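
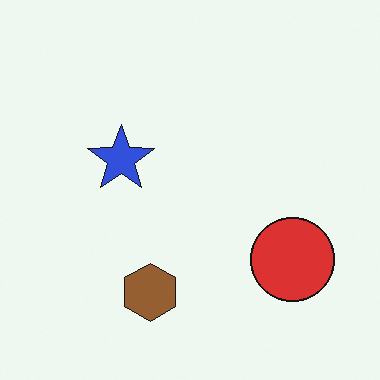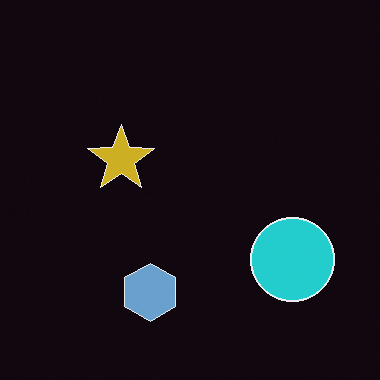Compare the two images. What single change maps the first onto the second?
Color-inverted (negative).

The light background has become dark and every shape's color is its complement — a photographic negative.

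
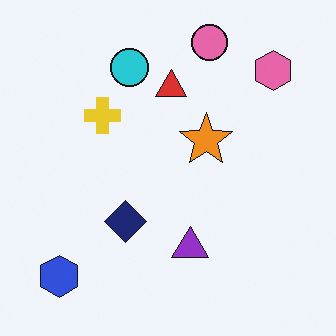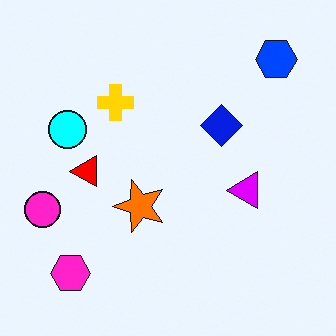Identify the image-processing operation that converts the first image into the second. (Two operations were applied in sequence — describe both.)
This is the original image transposed (reflected across the top-left ↔ bottom-right diagonal), then made much more vivid (saturation change).

Shapes have swapped their row and column positions — what was in the top-right is now in the bottom-left — a diagonal reflection. All colors are more vivid — a global saturation change.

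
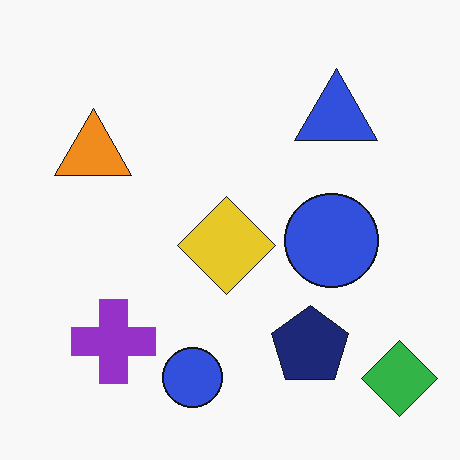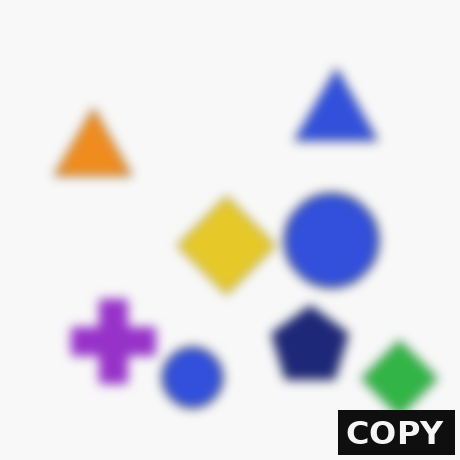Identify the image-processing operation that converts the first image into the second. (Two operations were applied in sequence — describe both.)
Strongly gaussian-blurred, then watermarked with the text "COPY" in the lower-right corner.

Shape edges and outlines are uniformly softened across the whole image. A dark label reading "COPY" appears in the lower-right corner.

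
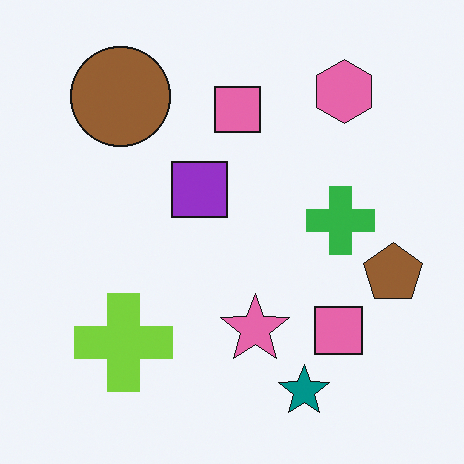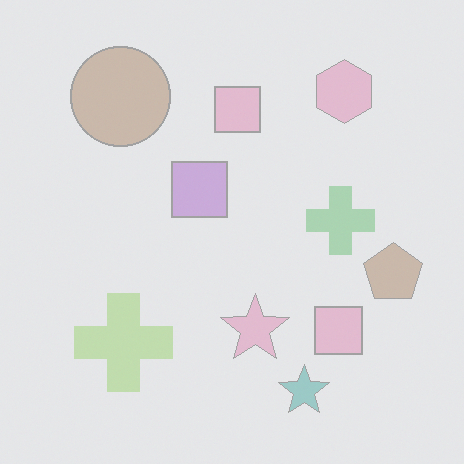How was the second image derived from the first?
It was washed out (contrast reduced).

Tones are pushed toward mid-grey across the whole image — a global contrast change.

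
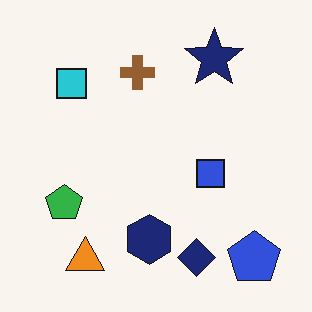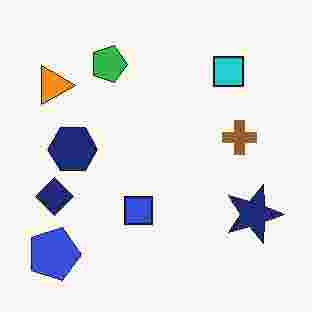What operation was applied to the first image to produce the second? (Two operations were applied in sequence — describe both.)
The second image is the first heavily JPEG-compressed with obvious blocking artifacts, then rotated 90° clockwise.

Blocky 8×8 compression artifacts appear around shape edges and the flat background shows ringing — characteristic JPEG degradation. The blue pentagon sits in the bottom-right of the first image and the bottom-left of the second — consistent with a whole-image 90° clockwise rotation.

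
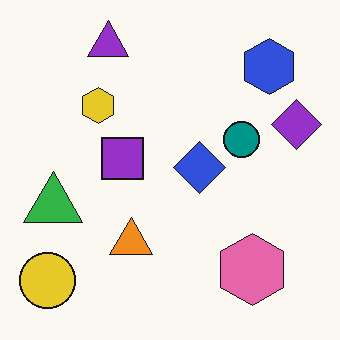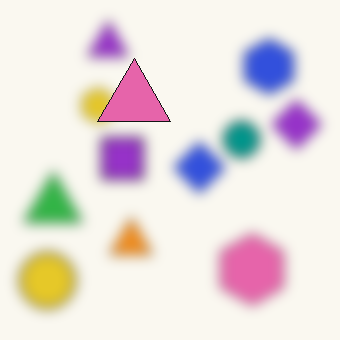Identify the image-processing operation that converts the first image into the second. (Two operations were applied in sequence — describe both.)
The second image is the first strongly gaussian-blurred, then overlaid with an additional pink triangle.

Shape edges and outlines are uniformly softened across the whole image. A pink triangle appears in the second image that is absent from the first.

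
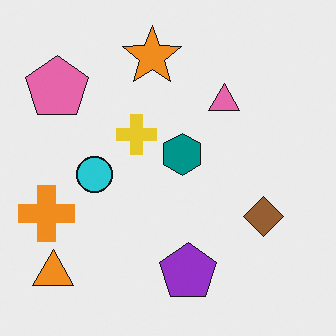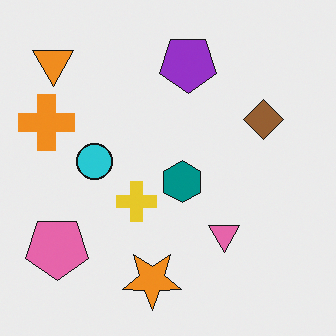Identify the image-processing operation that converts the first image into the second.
The second image is the first flipped vertically (top ↔ bottom).

The orange star is in the top of the first image and the bottom of the second — shapes on opposite sides of the horizontal midline have swapped in a mirror flip.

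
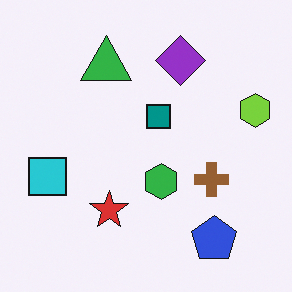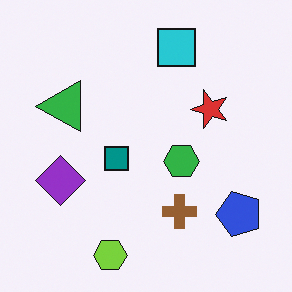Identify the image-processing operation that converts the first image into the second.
The second image is the first transposed (reflected across the top-left ↔ bottom-right diagonal).

Shapes have swapped their row and column positions — what was in the top-right is now in the bottom-left — a diagonal reflection.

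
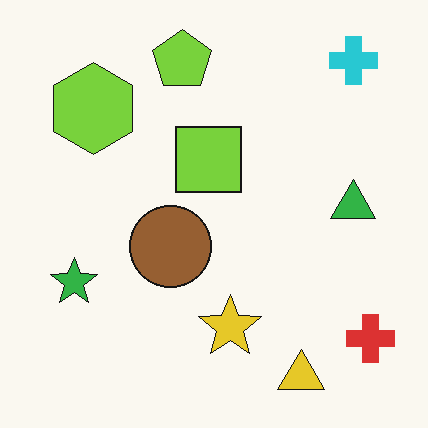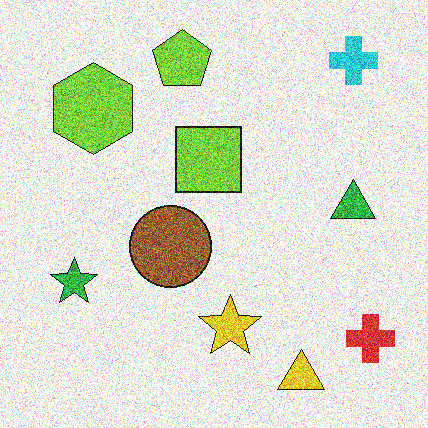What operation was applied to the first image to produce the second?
The image was degraded with heavy additive noise.

Random speckle covers the whole image, including the flat background.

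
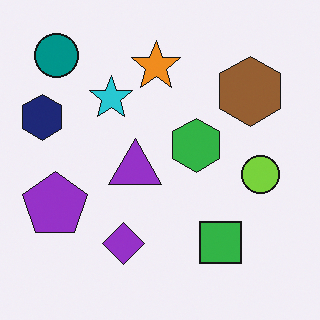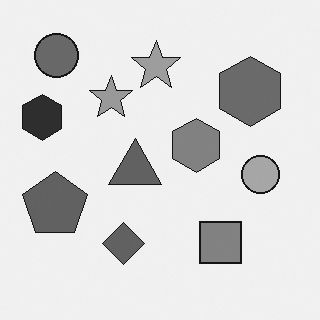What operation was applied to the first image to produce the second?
Converted to grayscale.

All color is removed — every shape is now a shade of grey.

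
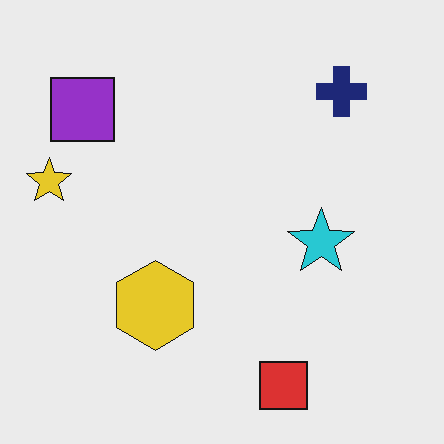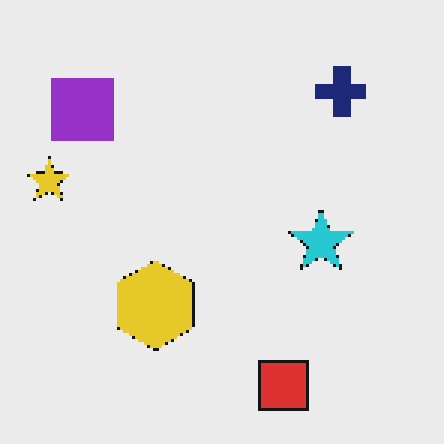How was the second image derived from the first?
The transformation is: lightly pixelated (a mild mosaic effect).

Shapes are reduced to large square blocks; fine edges and outlines are lost — a downscale-then-upscale (mosaic) effect.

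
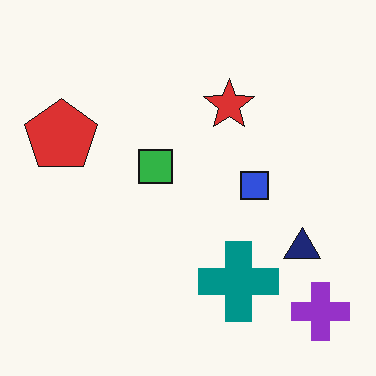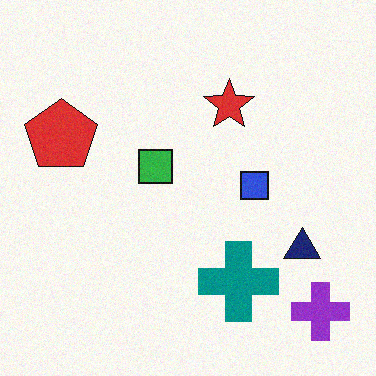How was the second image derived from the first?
The image was degraded with a light layer of grain.

Random speckle covers the whole image, including the flat background.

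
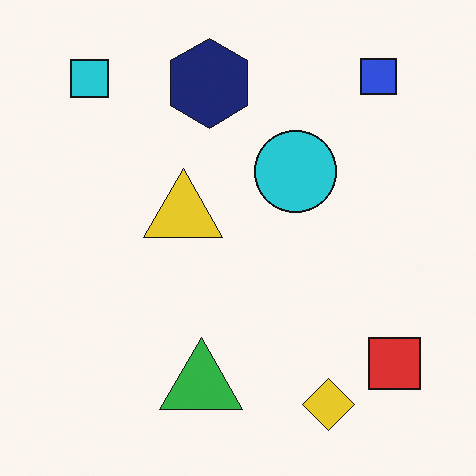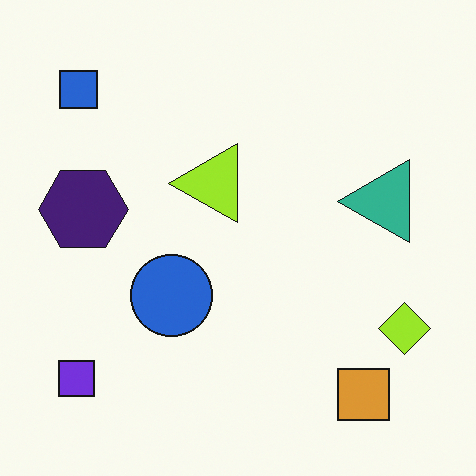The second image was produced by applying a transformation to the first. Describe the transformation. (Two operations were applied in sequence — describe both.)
This is the original image hue-shifted by a small amount, then transposed (reflected across the top-left ↔ bottom-right diagonal).

Every shape's color has rotated by the same amount around the hue wheel — a uniform hue shift. Shapes have swapped their row and column positions — what was in the top-right is now in the bottom-left — a diagonal reflection.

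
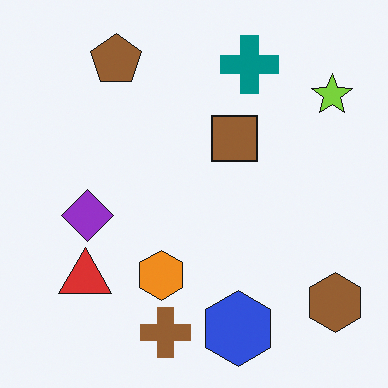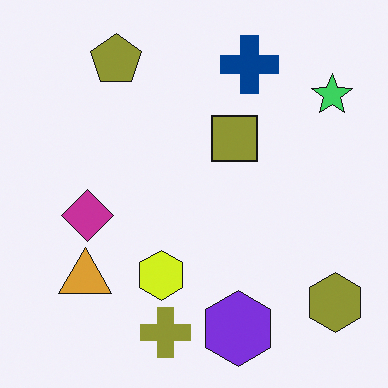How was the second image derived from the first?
The transformation is: hue-shifted by a small amount.

Every shape's color has rotated by the same amount around the hue wheel — a uniform hue shift.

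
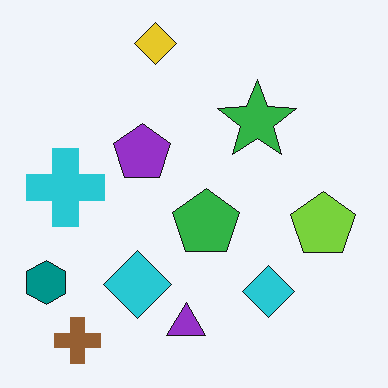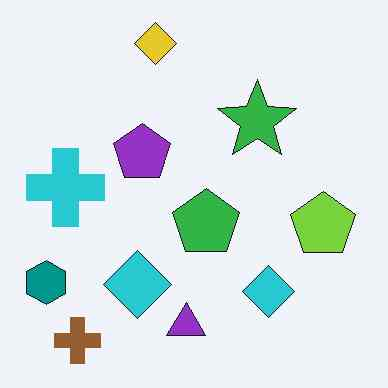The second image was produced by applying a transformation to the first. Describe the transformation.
The image was given moderate JPEG compression.

Blocky 8×8 compression artifacts appear around shape edges and the flat background shows ringing — characteristic JPEG degradation.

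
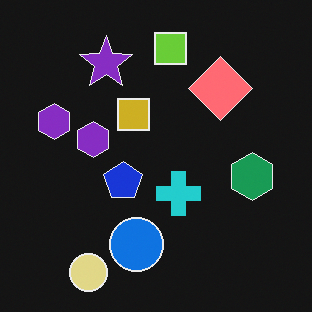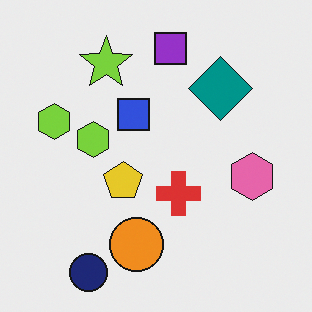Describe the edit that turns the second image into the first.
The first image is the second color-inverted (negative).

The light background has become dark and every shape's color is its complement — a photographic negative.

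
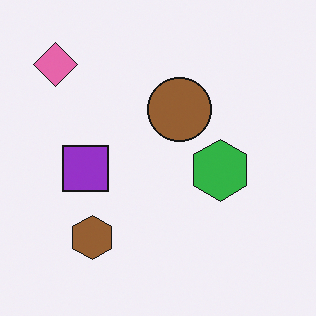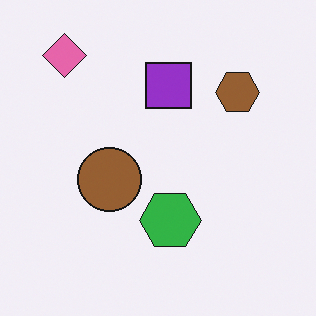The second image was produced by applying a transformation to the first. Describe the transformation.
Transposed (reflected across the top-left ↔ bottom-right diagonal).

Shapes have swapped their row and column positions — what was in the top-right is now in the bottom-left — a diagonal reflection.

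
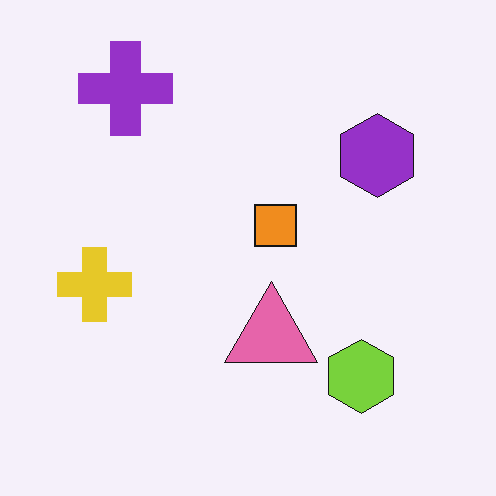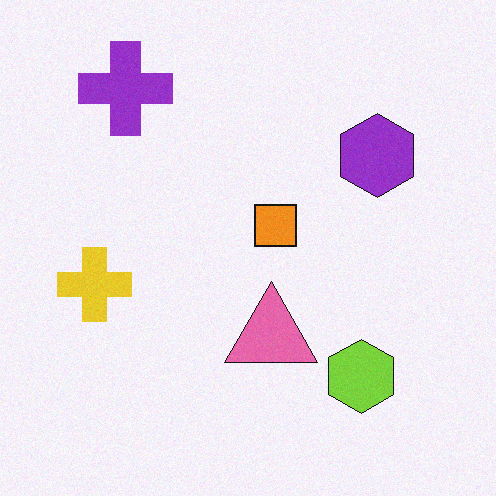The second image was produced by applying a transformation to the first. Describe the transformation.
Degraded with light additive noise.

Random speckle covers the whole image, including the flat background.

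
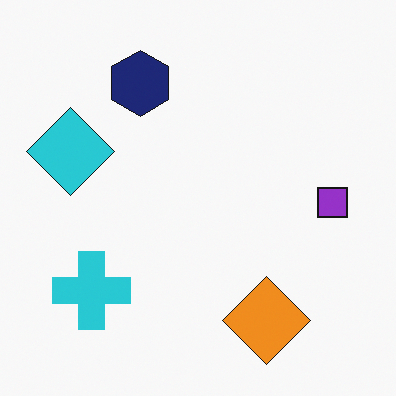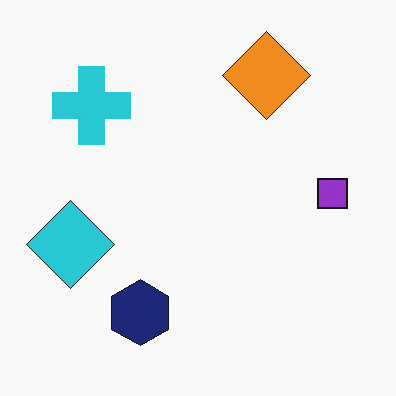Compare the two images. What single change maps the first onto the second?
Flipped vertically (top ↔ bottom).

The orange diamond is in the bottom-right of the first image and the top-right of the second — shapes on opposite sides of the horizontal midline have swapped in a mirror flip.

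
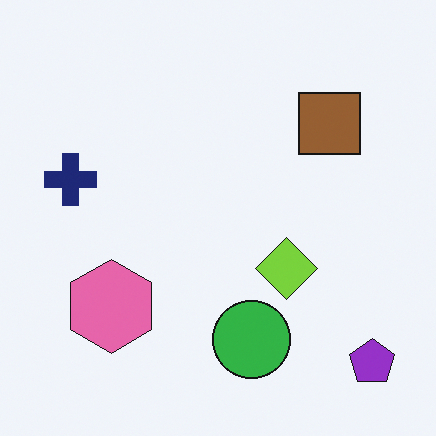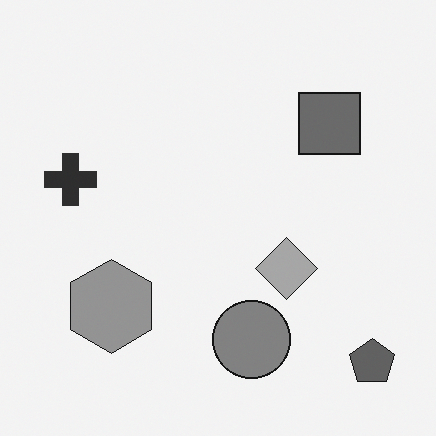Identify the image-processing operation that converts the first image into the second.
The transformation is: converted to grayscale.

All color is removed — every shape is now a shade of grey.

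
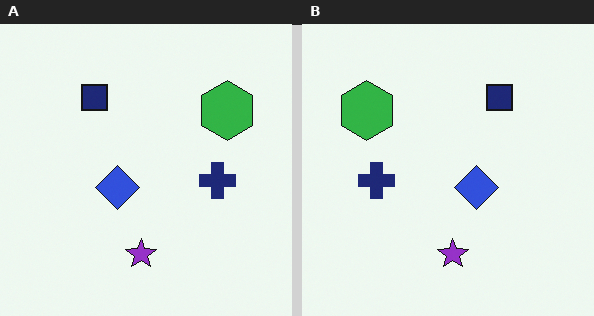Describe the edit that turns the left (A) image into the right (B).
Flipped horizontally (left ↔ right).

The green hexagon is in the top-right of the left (A) image and the top-left of the right (B) — shapes on opposite sides of the vertical midline have swapped in a mirror flip.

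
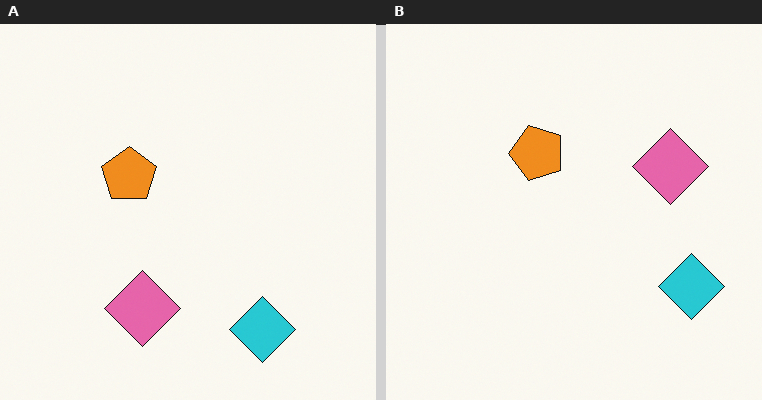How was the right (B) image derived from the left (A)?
The image was transposed (reflected across the top-left ↔ bottom-right diagonal).

Shapes have swapped their row and column positions — what was in the top-right is now in the bottom-left — a diagonal reflection.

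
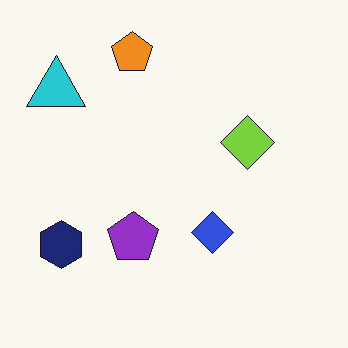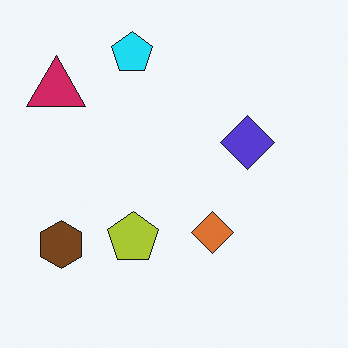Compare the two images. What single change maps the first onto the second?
The transformation is: hue-shifted by a moderate amount.

Every shape's color has rotated by the same amount around the hue wheel — a uniform hue shift.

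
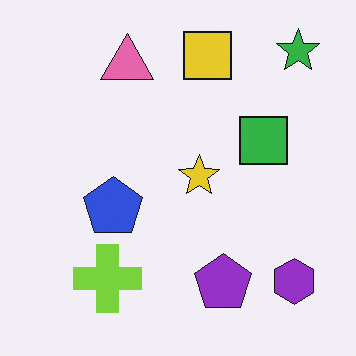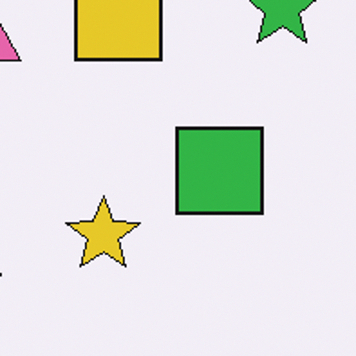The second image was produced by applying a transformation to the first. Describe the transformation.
The second image is the first cropped tightly and scaled back up.

The visible shapes are larger and the field of view is narrower; shapes near the original edges may be partly or wholly outside the frame — a crop-and-rescale.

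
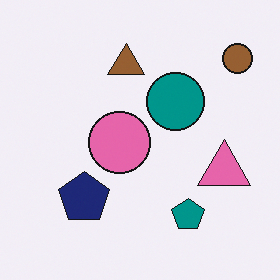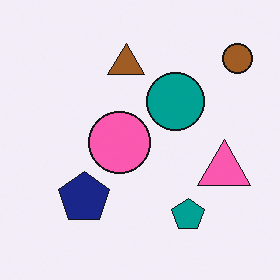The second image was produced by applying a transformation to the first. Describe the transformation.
The transformation is: slightly oversaturated.

All colors are more vivid — a global saturation change.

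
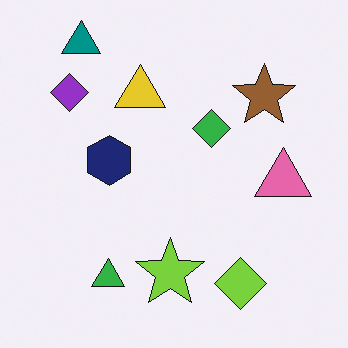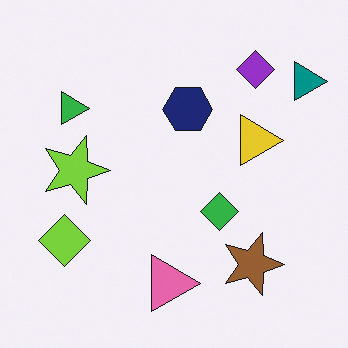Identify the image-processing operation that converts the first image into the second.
This is the original image rotated 90° clockwise.

The teal triangle sits in the top-left of the first image and the top-right of the second — consistent with a whole-image 90° clockwise rotation.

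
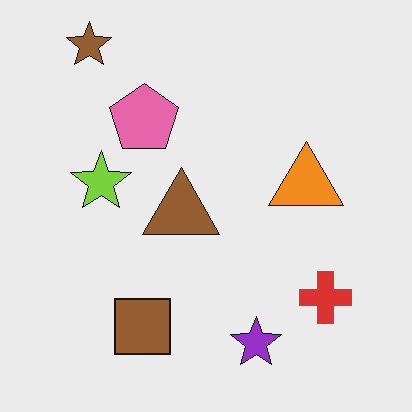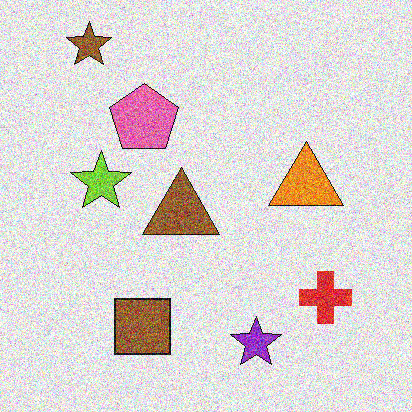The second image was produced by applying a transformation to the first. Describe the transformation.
The transformation is: degraded with strong gaussian noise.

Random speckle covers the whole image, including the flat background.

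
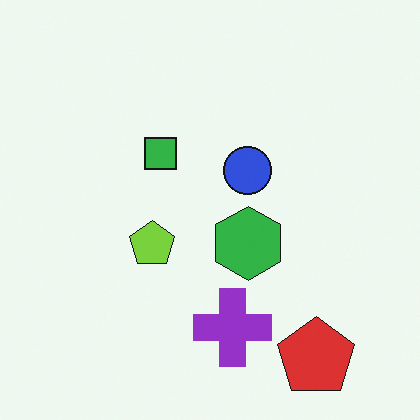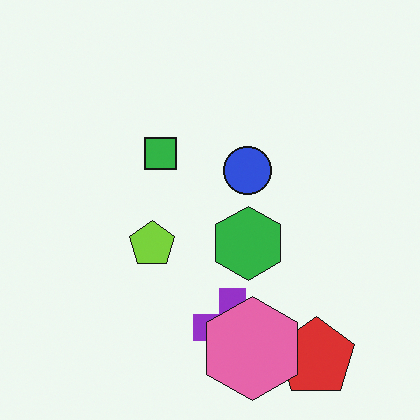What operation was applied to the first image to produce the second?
The second image is the first overlaid with an additional pink hexagon.

A pink hexagon appears in the second image that is absent from the first.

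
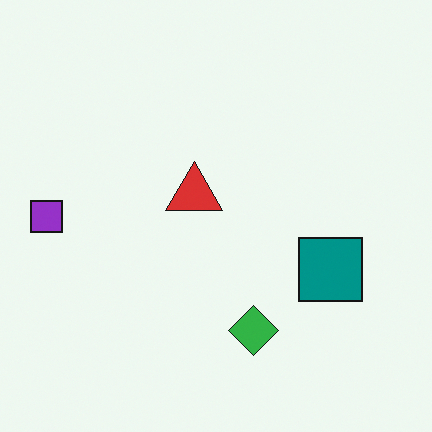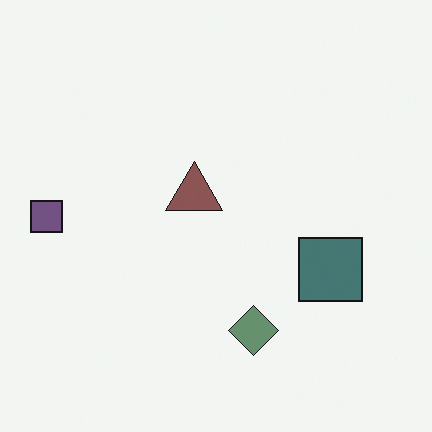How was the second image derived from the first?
The second image is the first made much more muted (saturation change).

All colors are more muted and greyish — a global saturation change.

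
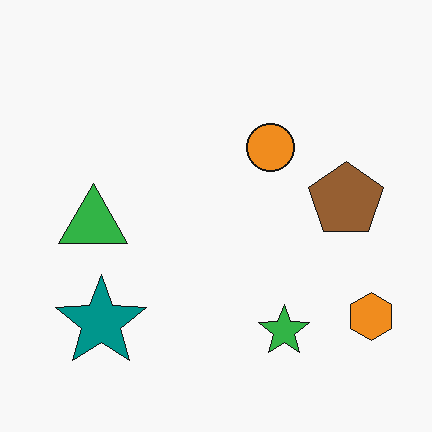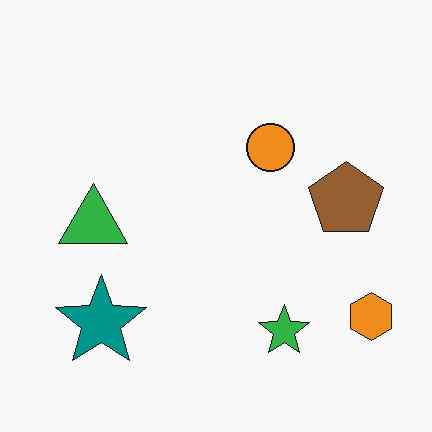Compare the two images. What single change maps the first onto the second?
It was JPEG-compressed with visible artifacts.

Blocky 8×8 compression artifacts appear around shape edges and the flat background shows ringing — characteristic JPEG degradation.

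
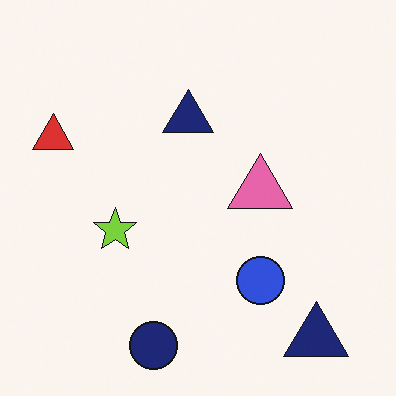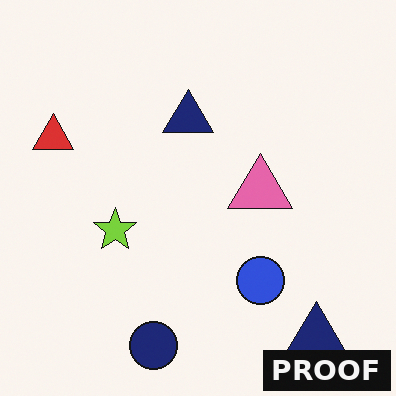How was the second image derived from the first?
The second image is the first watermarked with the text "PROOF" in the lower-right corner.

A dark label reading "PROOF" appears in the lower-right corner.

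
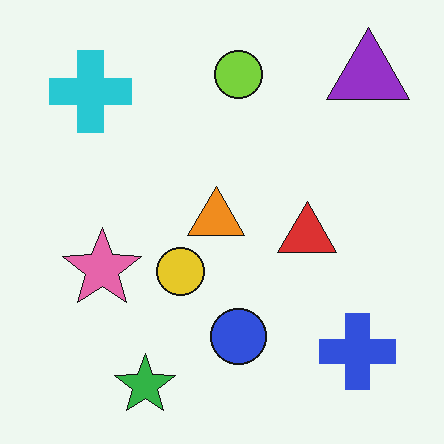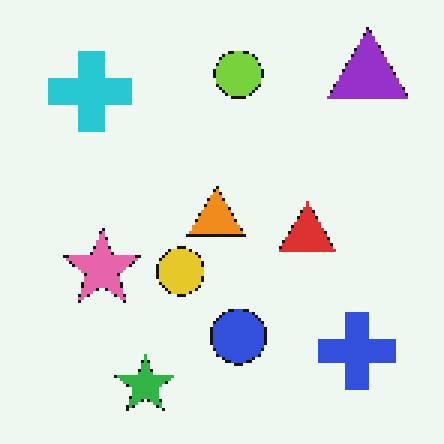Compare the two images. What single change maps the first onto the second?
The image was lightly pixelated (a mild mosaic effect).

Shapes are reduced to large square blocks; fine edges and outlines are lost — a downscale-then-upscale (mosaic) effect.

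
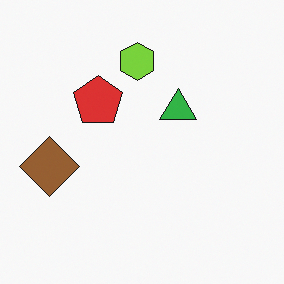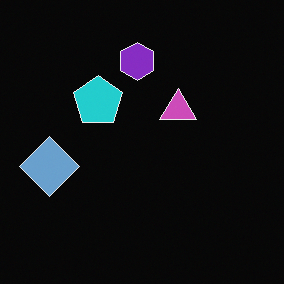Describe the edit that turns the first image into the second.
The second image is the first color-inverted (negative).

The light background has become dark and every shape's color is its complement — a photographic negative.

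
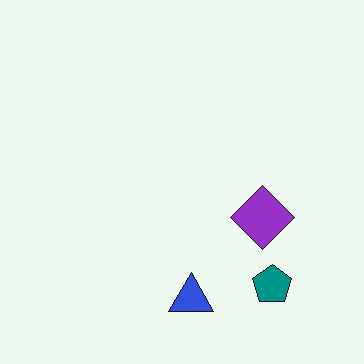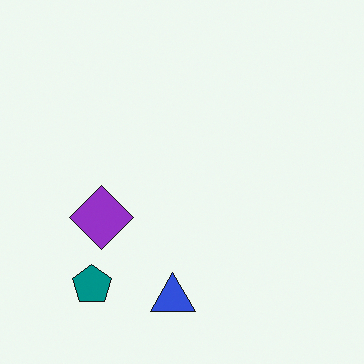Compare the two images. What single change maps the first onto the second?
This is the original image flipped horizontally (left ↔ right).

The teal pentagon is in the bottom-right of the first image and the bottom-left of the second — shapes on opposite sides of the vertical midline have swapped in a mirror flip.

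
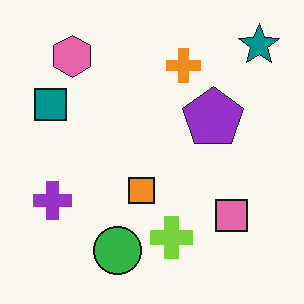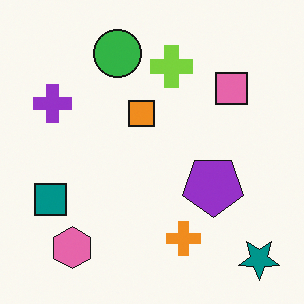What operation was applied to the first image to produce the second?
The image was flipped vertically (top ↔ bottom).

The teal star is in the top-right of the first image and the bottom-right of the second — shapes on opposite sides of the horizontal midline have swapped in a mirror flip.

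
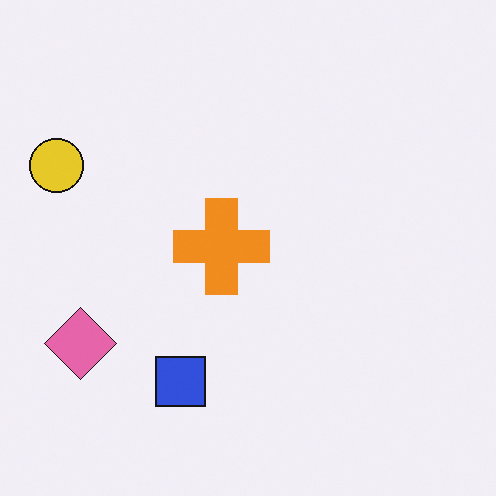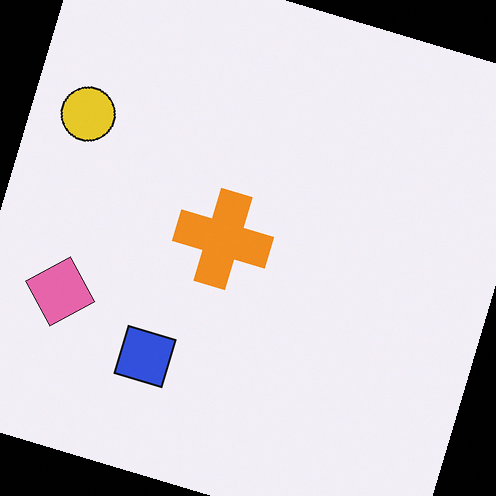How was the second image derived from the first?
The transformation is: rotated clockwise by a moderate amount.

Every shape is tilted by the same angle and the image corners show triangular fill wedges — a whole-image rotation by a non-right angle.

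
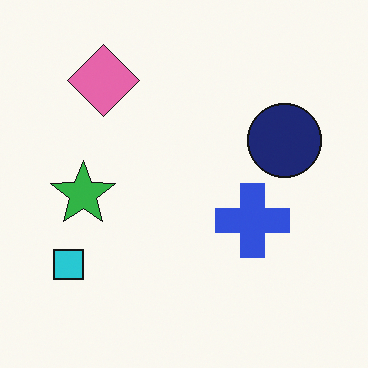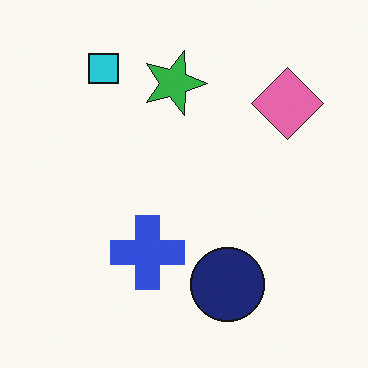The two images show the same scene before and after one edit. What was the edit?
The second image is the first rotated 90° clockwise.

The cyan square sits in the bottom-left of the first image and the top-left of the second — consistent with a whole-image 90° clockwise rotation.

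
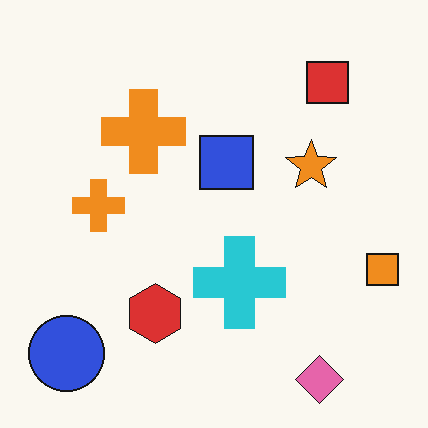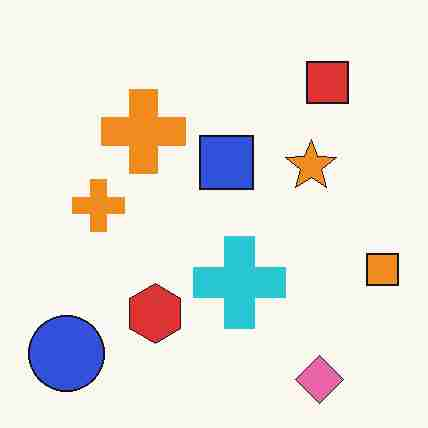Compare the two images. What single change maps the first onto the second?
The image was heavily JPEG-compressed with obvious blocking artifacts.

Blocky 8×8 compression artifacts appear around shape edges and the flat background shows ringing — characteristic JPEG degradation.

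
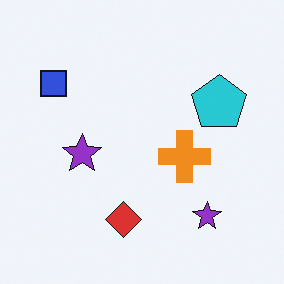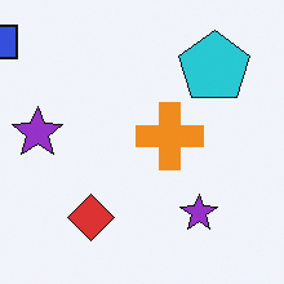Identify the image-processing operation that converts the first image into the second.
The image was cropped to a modestly smaller region and rescaled.

The visible shapes are larger and the field of view is narrower; shapes near the original edges may be partly or wholly outside the frame — a crop-and-rescale.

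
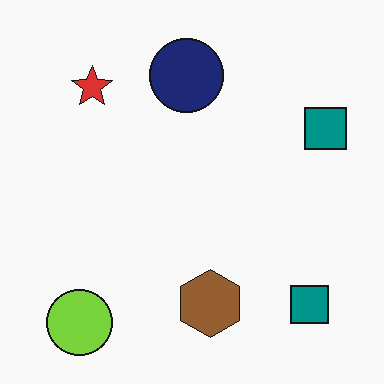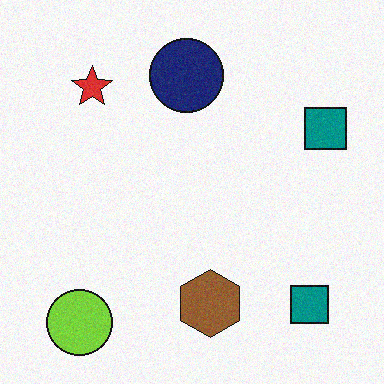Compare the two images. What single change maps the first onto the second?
The transformation is: degraded with a light layer of grain.

Random speckle covers the whole image, including the flat background.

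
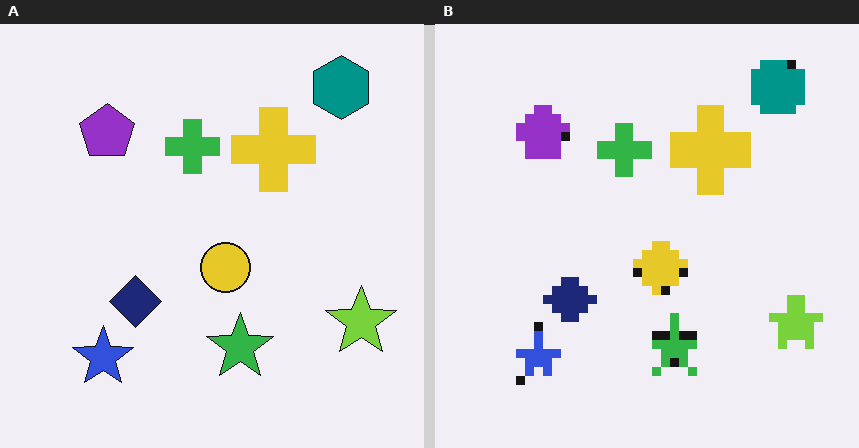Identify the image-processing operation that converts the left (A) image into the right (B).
The right (B) image is the left (A) coarsely pixelated.

Shapes are reduced to large square blocks; fine edges and outlines are lost — a downscale-then-upscale (mosaic) effect.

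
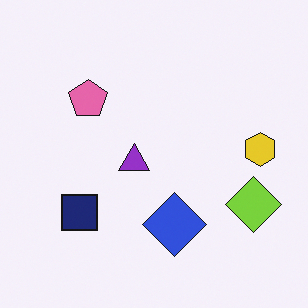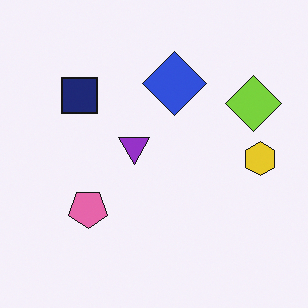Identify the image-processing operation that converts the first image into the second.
This is the original image flipped vertically (top ↔ bottom).

The blue diamond is in the bottom of the first image and the top of the second — shapes on opposite sides of the horizontal midline have swapped in a mirror flip.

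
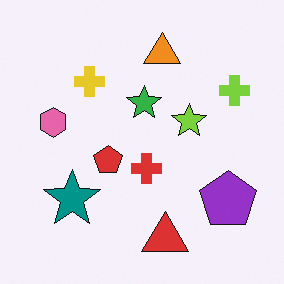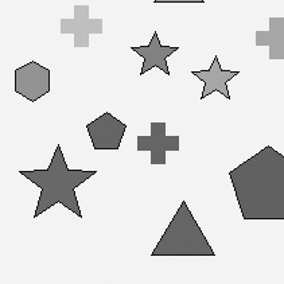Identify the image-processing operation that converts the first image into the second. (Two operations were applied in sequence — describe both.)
The image was cropped to a modestly smaller region and rescaled, then converted to grayscale.

The visible shapes are larger and the field of view is narrower; shapes near the original edges may be partly or wholly outside the frame — a crop-and-rescale. All color is removed — every shape is now a shade of grey.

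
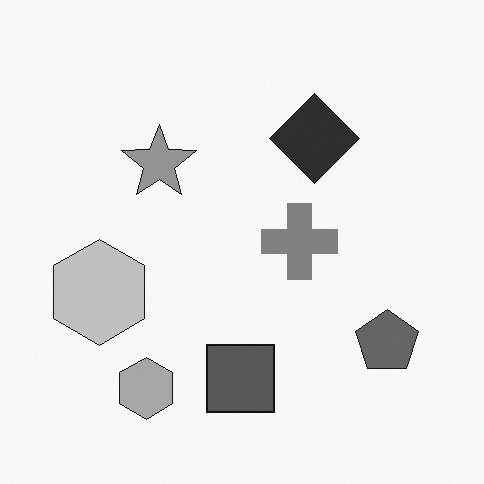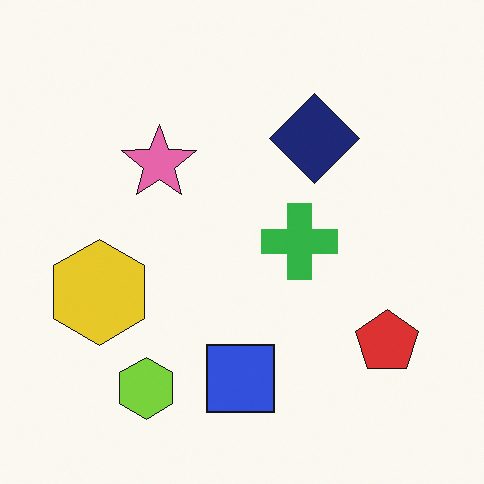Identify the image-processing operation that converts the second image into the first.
The first image is the second converted to grayscale.

All color is removed — every shape is now a shade of grey.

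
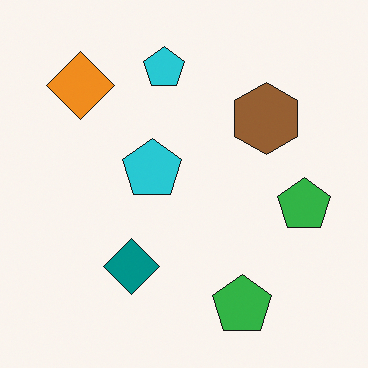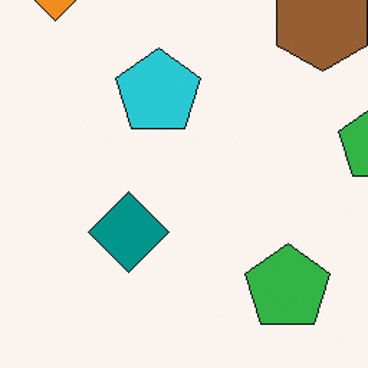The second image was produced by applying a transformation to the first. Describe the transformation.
Cropped to a modestly smaller region and rescaled.

The visible shapes are larger and the field of view is narrower; shapes near the original edges may be partly or wholly outside the frame — a crop-and-rescale.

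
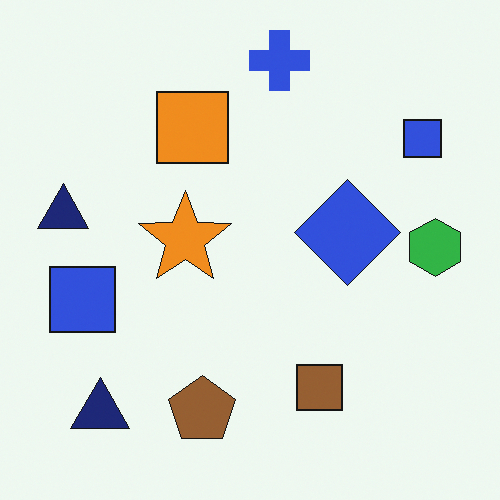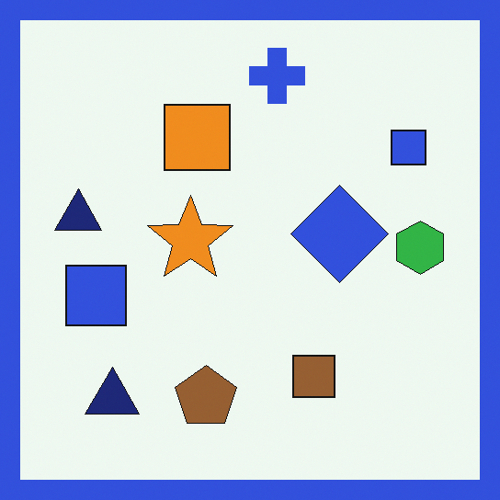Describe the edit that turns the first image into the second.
The image was framed with a blue border.

A solid blue frame runs around the edge of the second image, with the content slightly shrunk inside it.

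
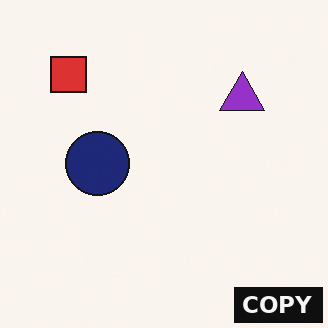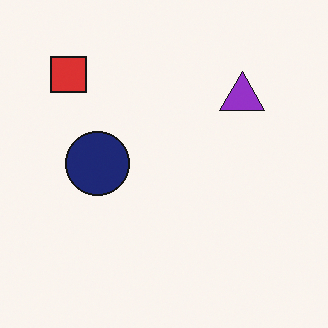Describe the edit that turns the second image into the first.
The transformation is: watermarked with the text "COPY" in the lower-right corner.

A dark label reading "COPY" appears in the lower-right corner.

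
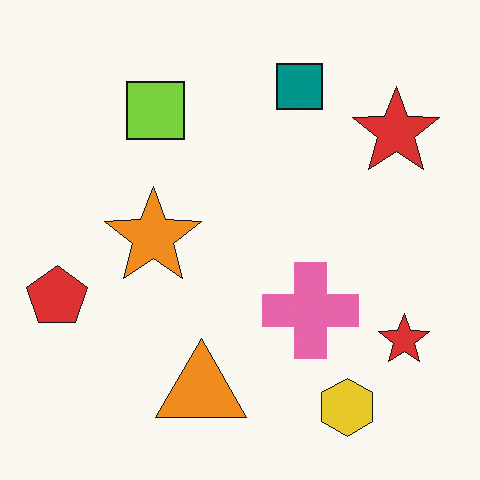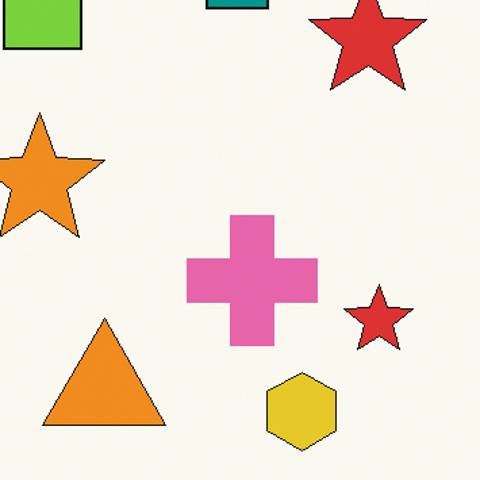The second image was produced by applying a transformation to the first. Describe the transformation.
This is the original image cropped to a modestly smaller region and rescaled.

The visible shapes are larger and the field of view is narrower; shapes near the original edges may be partly or wholly outside the frame — a crop-and-rescale.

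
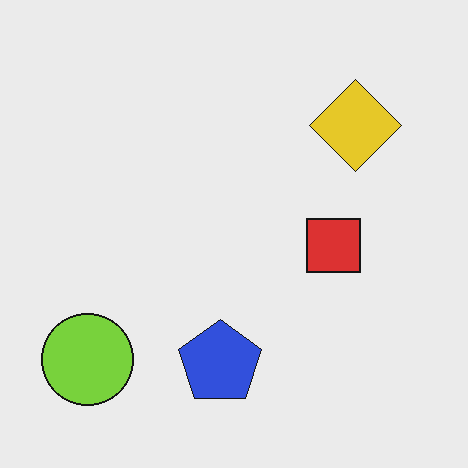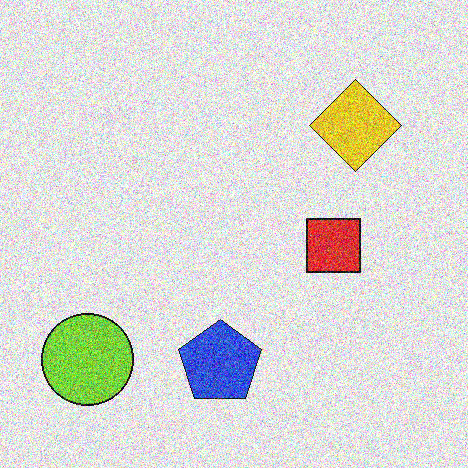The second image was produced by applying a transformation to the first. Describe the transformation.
Degraded with a thick layer of grain.

Random speckle covers the whole image, including the flat background.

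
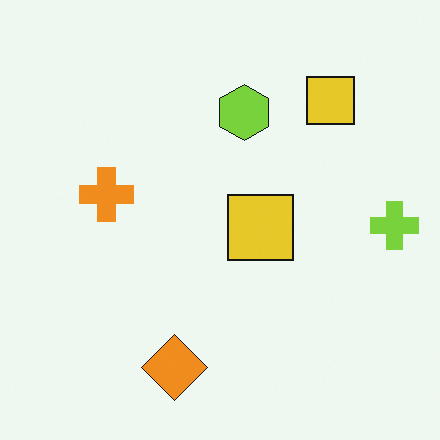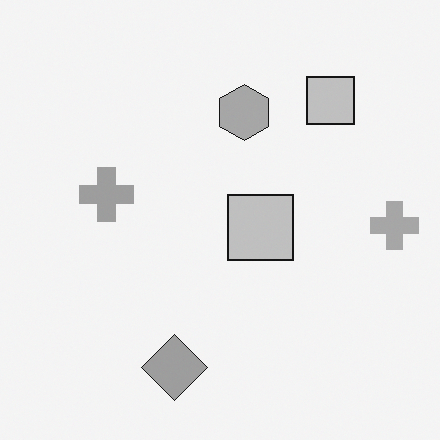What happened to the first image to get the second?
The second image is the first converted to grayscale.

All color is removed — every shape is now a shade of grey.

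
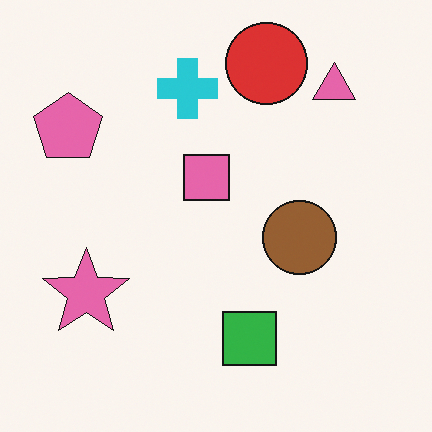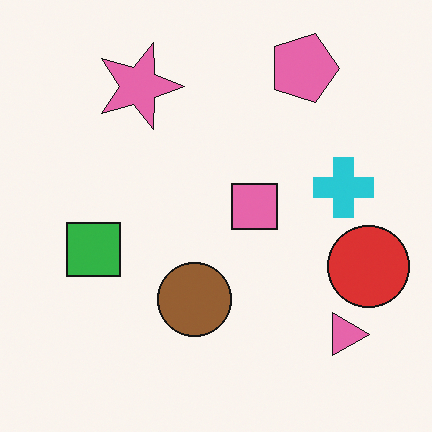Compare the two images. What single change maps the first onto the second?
The second image is the first rotated 90° clockwise.

The pink triangle sits in the top-right of the first image and the bottom-right of the second — consistent with a whole-image 90° clockwise rotation.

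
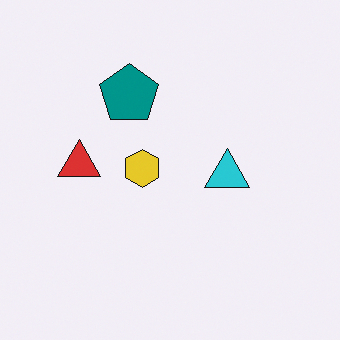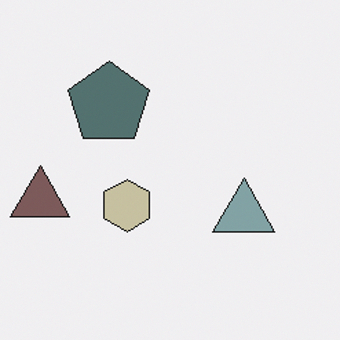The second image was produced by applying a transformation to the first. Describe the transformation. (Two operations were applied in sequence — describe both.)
This is the original image cropped slightly and scaled back up, then made much more muted (saturation change).

The visible shapes are larger and the field of view is narrower; shapes near the original edges may be partly or wholly outside the frame — a crop-and-rescale. All colors are more muted and greyish — a global saturation change.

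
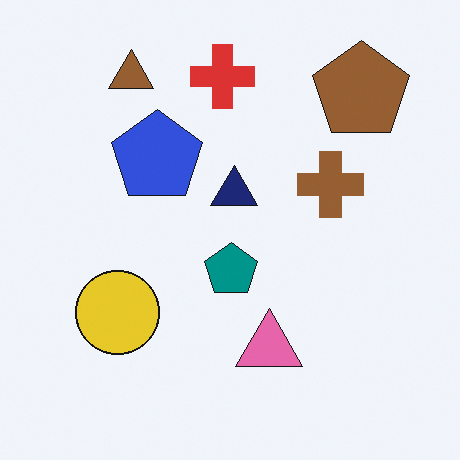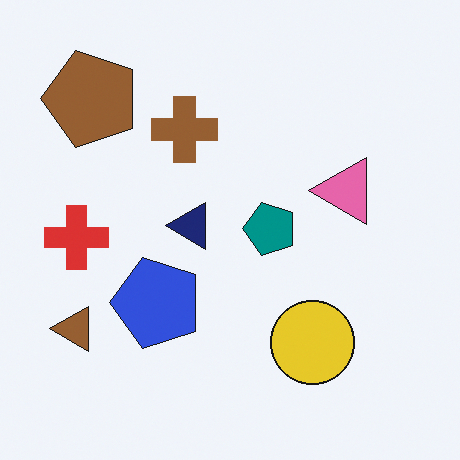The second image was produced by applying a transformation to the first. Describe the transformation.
The second image is the first rotated 90° counter-clockwise.

The brown pentagon sits in the top-right of the first image and the top-left of the second — consistent with a whole-image 90° counter-clockwise rotation.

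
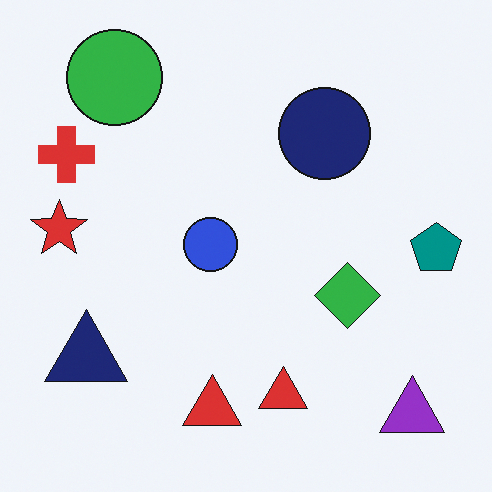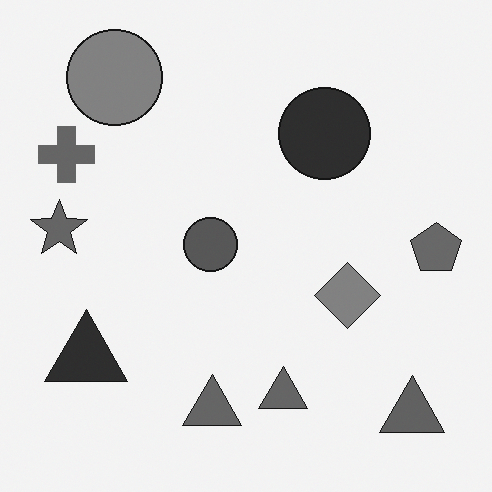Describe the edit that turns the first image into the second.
The image was converted to grayscale.

All color is removed — every shape is now a shade of grey.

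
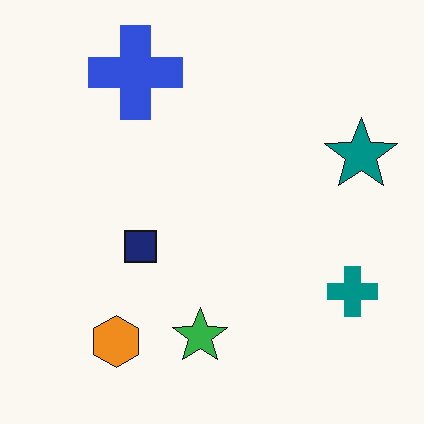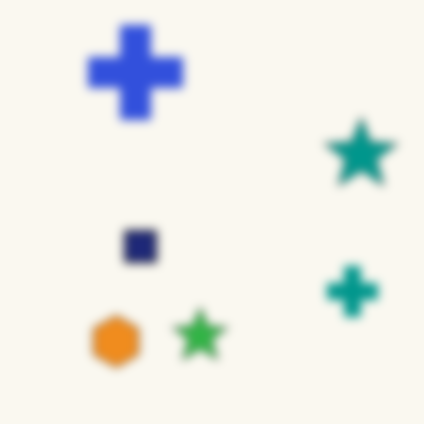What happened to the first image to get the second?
The second image is the first noticeably gaussian-blurred.

Shape edges and outlines are uniformly softened across the whole image.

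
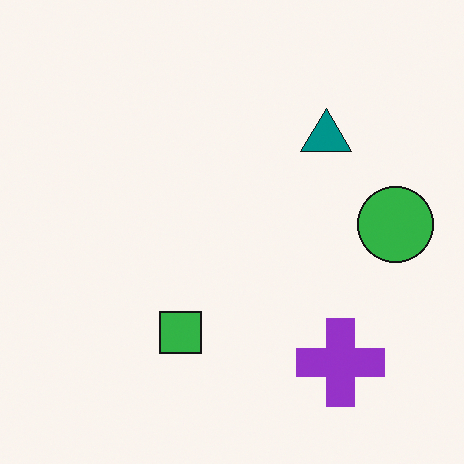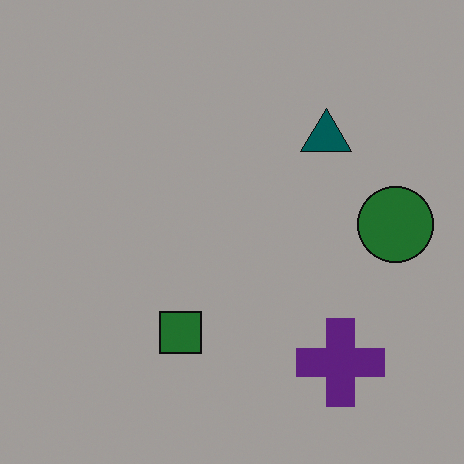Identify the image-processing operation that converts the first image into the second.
Substantially darkened.

Every pixel — background and shapes alike — is uniformly darkened.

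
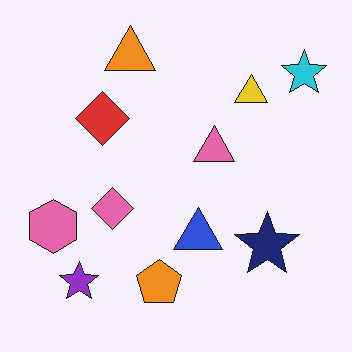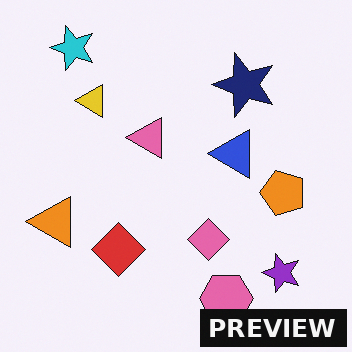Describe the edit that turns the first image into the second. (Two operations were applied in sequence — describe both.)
It was rotated 90° counter-clockwise, then watermarked with the text "PREVIEW" in the lower-right corner.

The cyan star sits in the top-right of the first image and the top-left of the second — consistent with a whole-image 90° counter-clockwise rotation. A dark label reading "PREVIEW" appears in the lower-right corner.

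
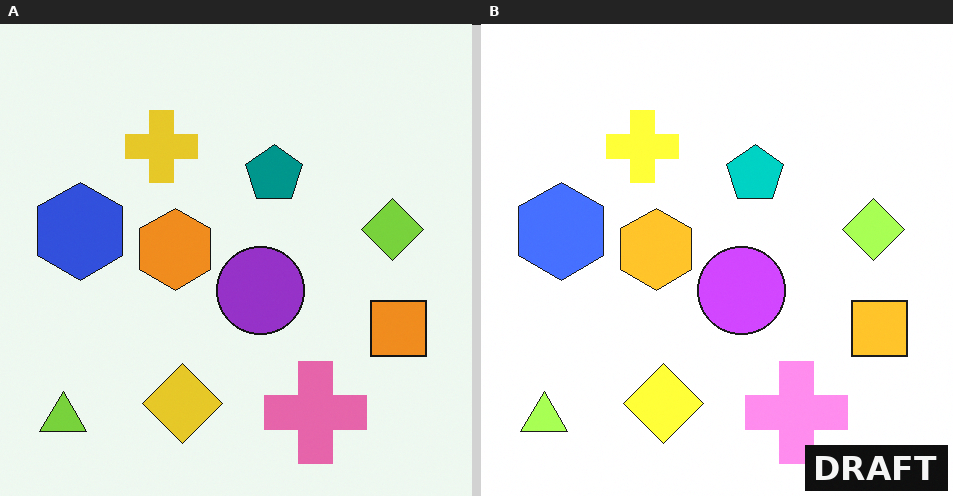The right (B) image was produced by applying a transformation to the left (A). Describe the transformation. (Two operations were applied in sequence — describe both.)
The right (B) image is the left (A) brightened a lot, then watermarked with the text "DRAFT" in the lower-right corner.

Every pixel — background and shapes alike — is uniformly brightened. A dark label reading "DRAFT" appears in the lower-right corner.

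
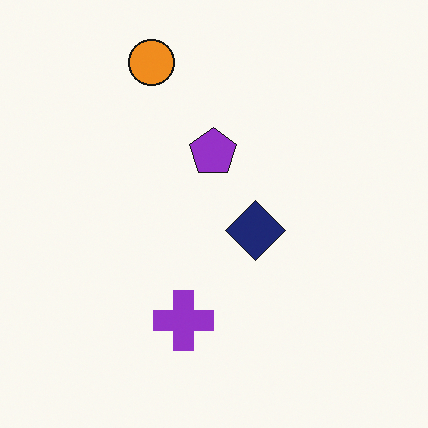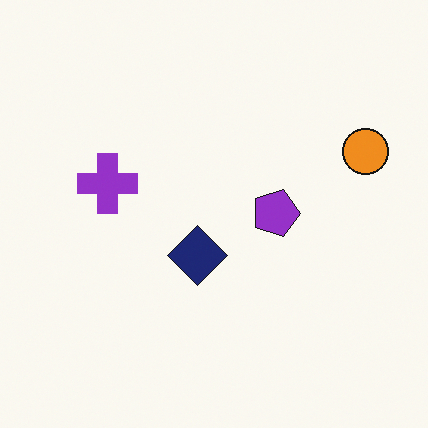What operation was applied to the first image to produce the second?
Rotated 90° clockwise.

The orange circle sits in the top of the first image and the right of the second — consistent with a whole-image 90° clockwise rotation.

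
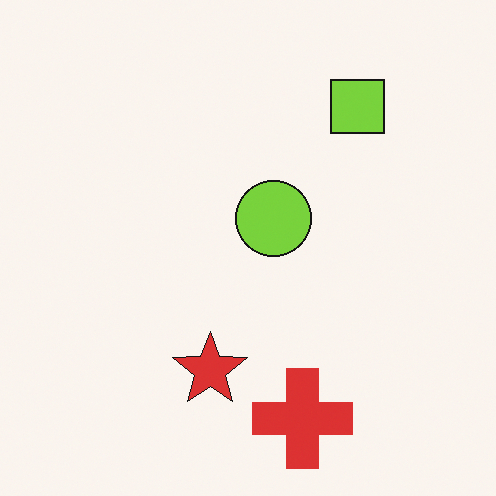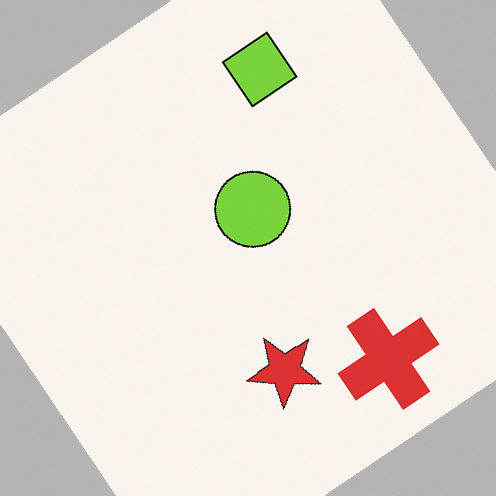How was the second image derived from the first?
It was rotated counter-clockwise by a large amount — several tens of degrees.

Every shape is tilted by the same angle and the image corners show triangular fill wedges — a whole-image rotation by a non-right angle.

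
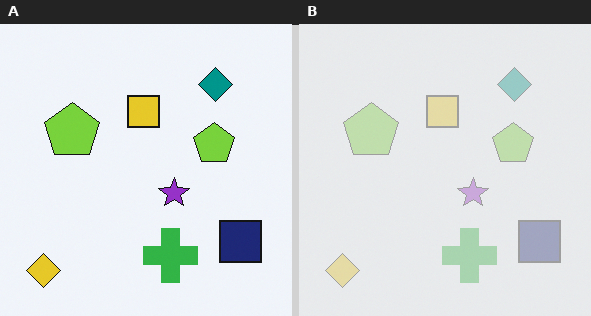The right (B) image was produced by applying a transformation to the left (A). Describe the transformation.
This is the original image washed out (contrast reduced).

Tones are pushed toward mid-grey across the whole image — a global contrast change.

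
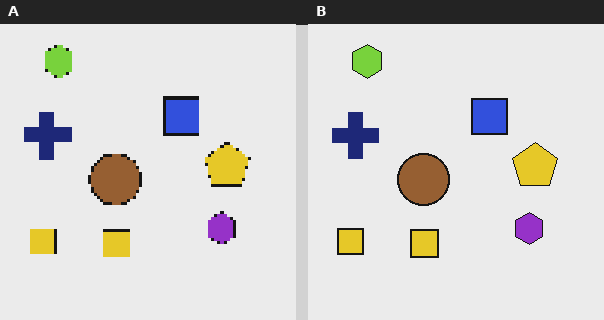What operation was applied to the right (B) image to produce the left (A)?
This is the original image lightly pixelated (a mild mosaic effect).

Shapes are reduced to large square blocks; fine edges and outlines are lost — a downscale-then-upscale (mosaic) effect.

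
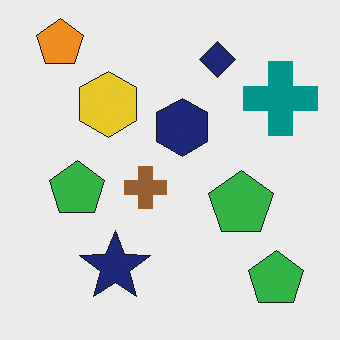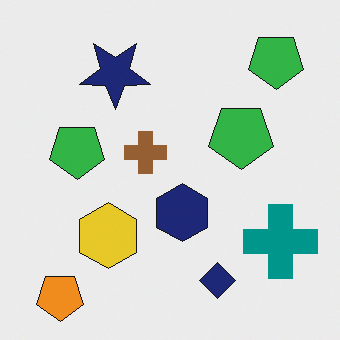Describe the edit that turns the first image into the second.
The image was flipped vertically (top ↔ bottom).

The orange pentagon is in the top-left of the first image and the bottom-left of the second — shapes on opposite sides of the horizontal midline have swapped in a mirror flip.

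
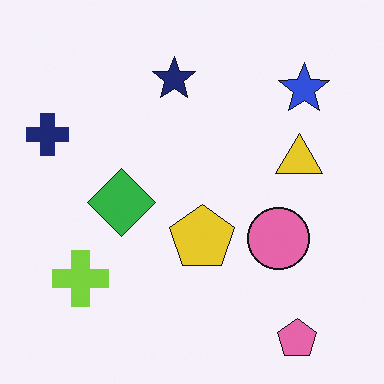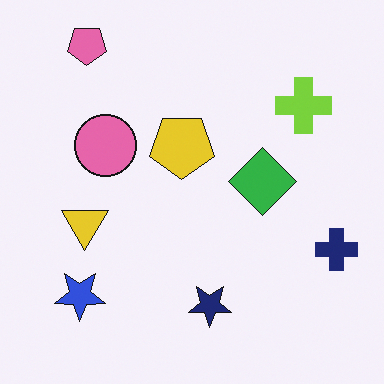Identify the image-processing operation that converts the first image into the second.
Rotated 180°.

The pink pentagon sits in the bottom-right of the first image and the top-left of the second — consistent with a whole-image 180° rotation.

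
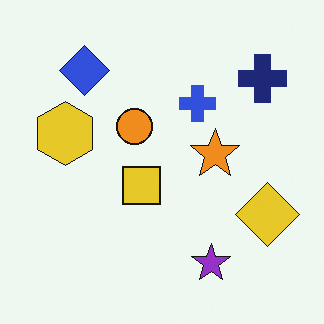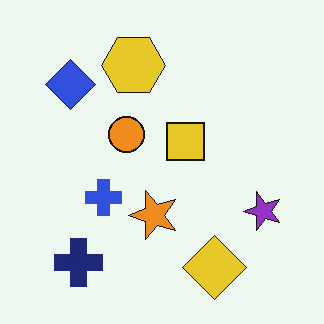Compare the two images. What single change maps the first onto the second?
Transposed (reflected across the top-left ↔ bottom-right diagonal).

Shapes have swapped their row and column positions — what was in the top-right is now in the bottom-left — a diagonal reflection.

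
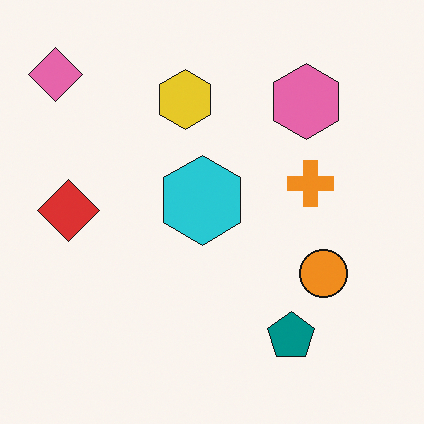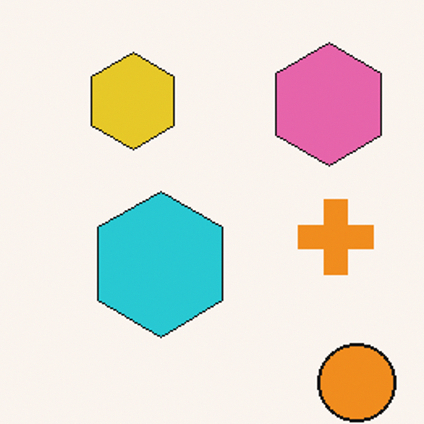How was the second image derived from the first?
The second image is the first cropped to a noticeably smaller region and rescaled.

The visible shapes are larger and the field of view is narrower; shapes near the original edges may be partly or wholly outside the frame — a crop-and-rescale.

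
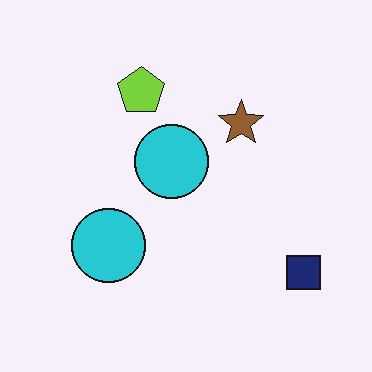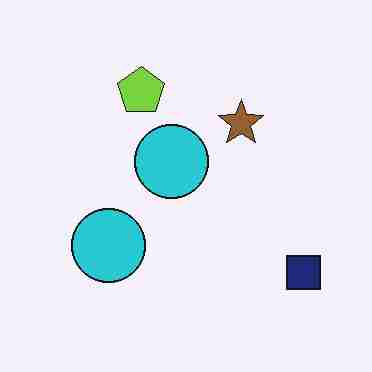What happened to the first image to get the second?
It was heavily JPEG-compressed with obvious blocking artifacts.

Blocky 8×8 compression artifacts appear around shape edges and the flat background shows ringing — characteristic JPEG degradation.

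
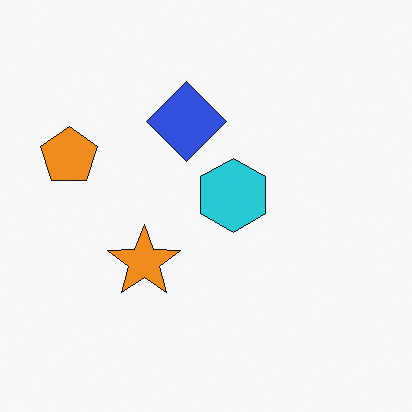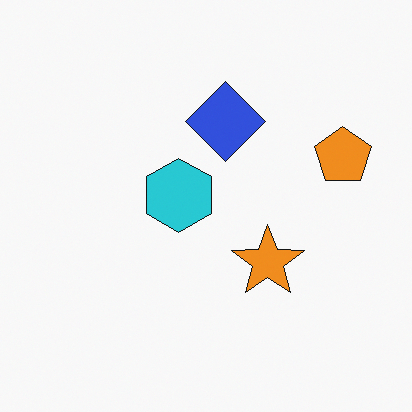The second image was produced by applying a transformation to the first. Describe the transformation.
This is the original image flipped horizontally (left ↔ right).

The orange pentagon is in the left of the first image and the right of the second — shapes on opposite sides of the vertical midline have swapped in a mirror flip.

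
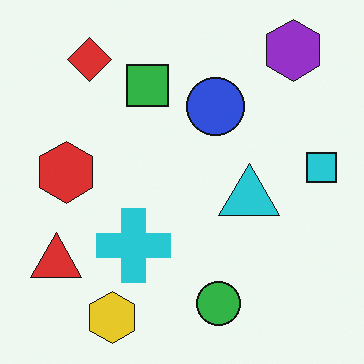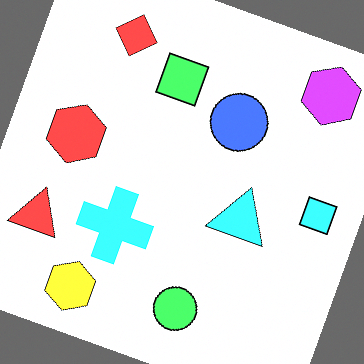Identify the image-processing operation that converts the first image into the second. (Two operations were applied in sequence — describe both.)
Rotated clockwise by a clearly visible amount, then brightened a lot.

Every shape is tilted by the same angle and the image corners show triangular fill wedges — a whole-image rotation by a non-right angle. Every pixel — background and shapes alike — is uniformly brightened.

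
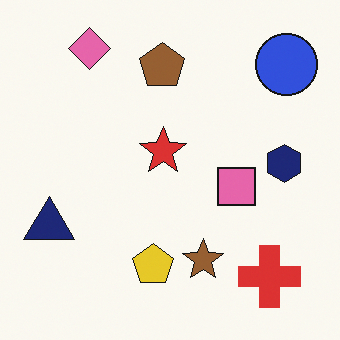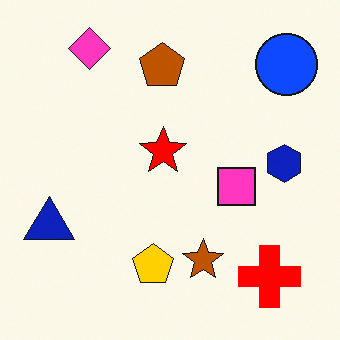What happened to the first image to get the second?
The transformation is: made much more vivid (saturation change).

All colors are more vivid — a global saturation change.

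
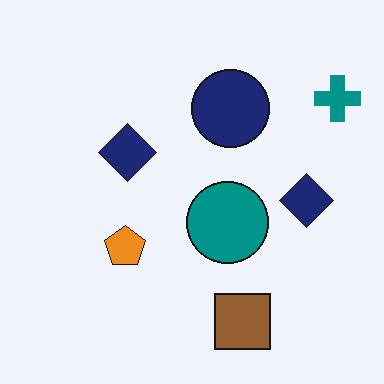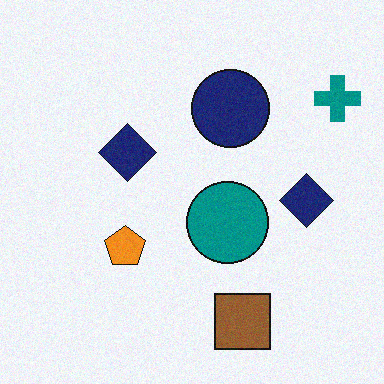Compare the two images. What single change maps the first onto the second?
It was degraded with light additive noise.

Random speckle covers the whole image, including the flat background.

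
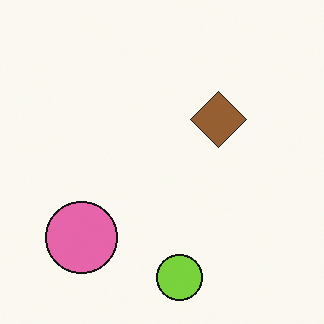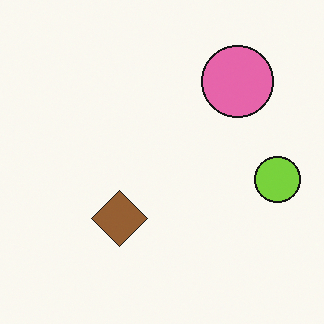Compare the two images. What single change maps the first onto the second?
Transposed (reflected across the top-left ↔ bottom-right diagonal).

Shapes have swapped their row and column positions — what was in the top-right is now in the bottom-left — a diagonal reflection.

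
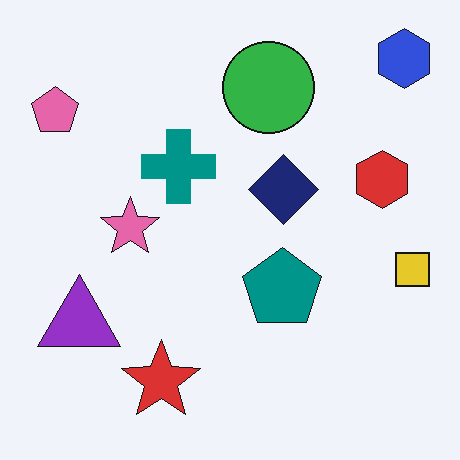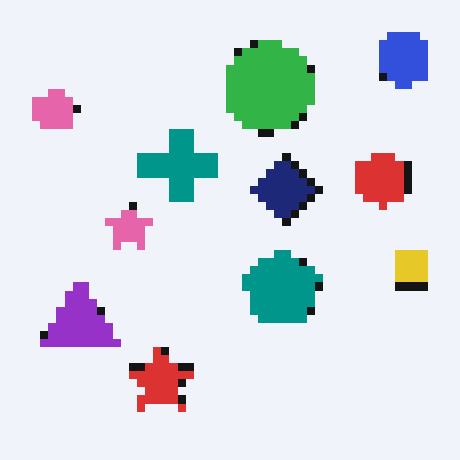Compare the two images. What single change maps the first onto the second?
The image was moderately pixelated.

Shapes are reduced to large square blocks; fine edges and outlines are lost — a downscale-then-upscale (mosaic) effect.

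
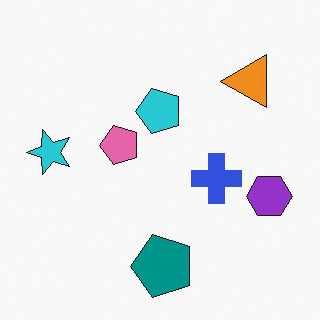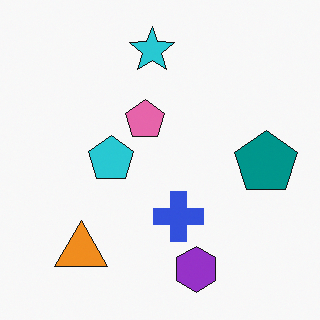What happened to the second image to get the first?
It was transposed (reflected across the top-left ↔ bottom-right diagonal).

Shapes have swapped their row and column positions — what was in the top-right is now in the bottom-left — a diagonal reflection.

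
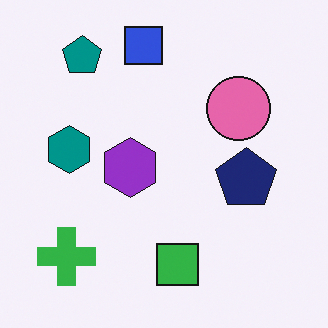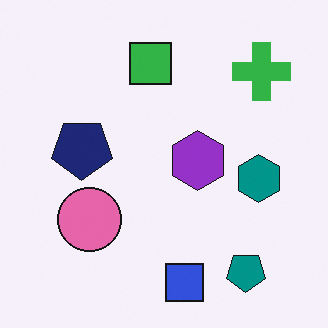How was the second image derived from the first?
The second image is the first rotated 180°.

The teal pentagon sits in the top-left of the first image and the bottom-right of the second — consistent with a whole-image 180° rotation.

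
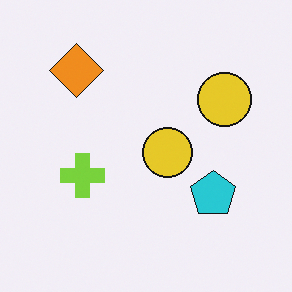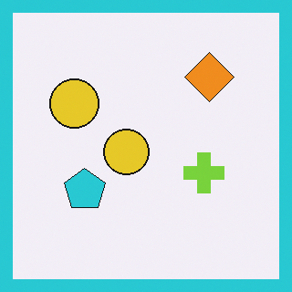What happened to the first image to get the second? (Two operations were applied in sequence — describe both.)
This is the original image flipped horizontally (left ↔ right), then framed with a cyan border.

The orange diamond is in the top-left of the first image and the top-right of the second — shapes on opposite sides of the vertical midline have swapped in a mirror flip. A solid cyan frame runs around the edge of the second image, with the content slightly shrunk inside it.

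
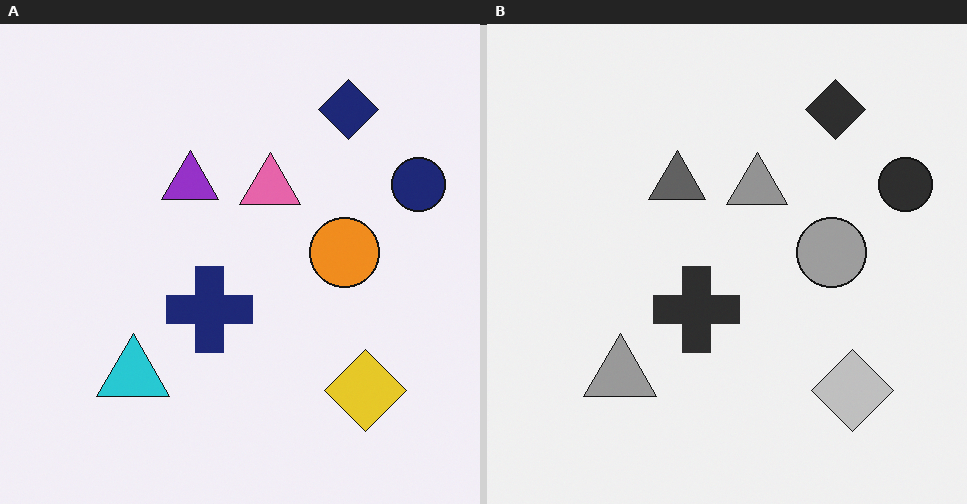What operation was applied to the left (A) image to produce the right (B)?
This is the original image converted to grayscale.

All color is removed — every shape is now a shade of grey.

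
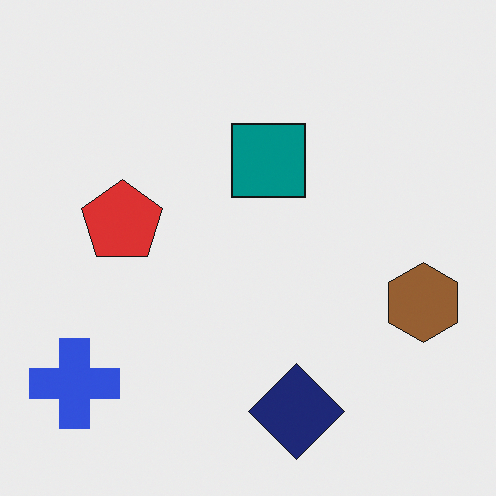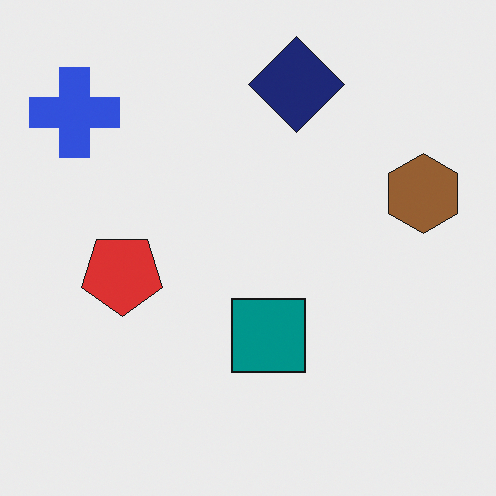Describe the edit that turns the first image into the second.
Flipped vertically (top ↔ bottom).

The navy diamond is in the bottom of the first image and the top of the second — shapes on opposite sides of the horizontal midline have swapped in a mirror flip.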